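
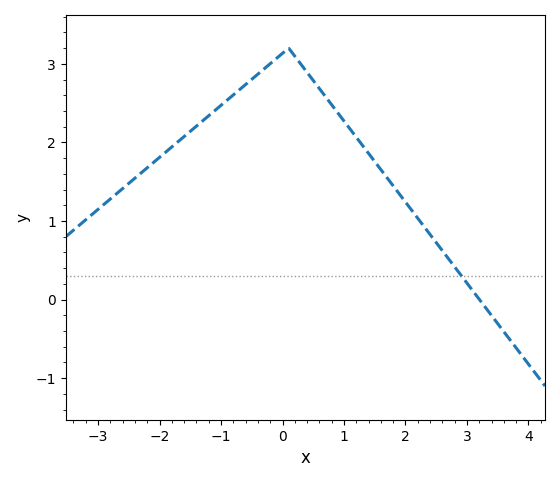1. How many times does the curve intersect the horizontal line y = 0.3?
1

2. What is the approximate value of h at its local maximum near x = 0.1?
3.2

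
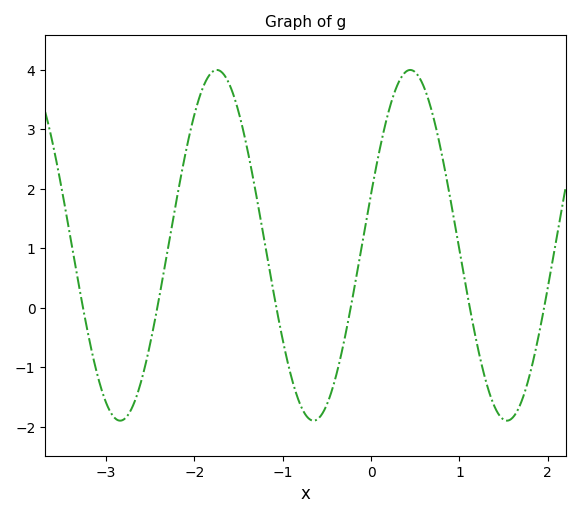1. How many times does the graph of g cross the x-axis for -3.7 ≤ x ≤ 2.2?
6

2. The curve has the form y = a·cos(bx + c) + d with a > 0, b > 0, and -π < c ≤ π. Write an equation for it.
y = 2.95cos(2.87x - 1.27) + 1.05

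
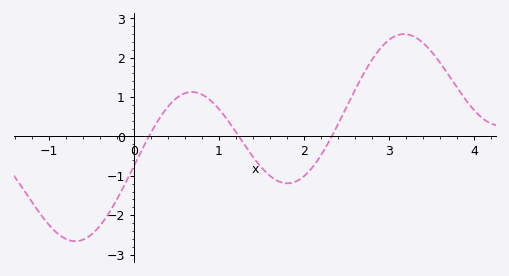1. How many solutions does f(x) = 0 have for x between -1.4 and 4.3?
3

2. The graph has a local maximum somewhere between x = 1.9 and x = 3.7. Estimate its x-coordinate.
3.2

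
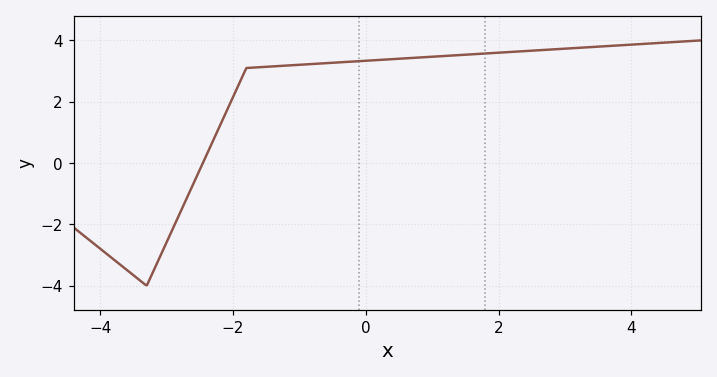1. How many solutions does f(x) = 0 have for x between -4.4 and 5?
1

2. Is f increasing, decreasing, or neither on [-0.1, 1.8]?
increasing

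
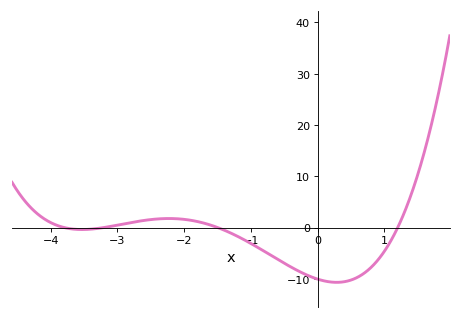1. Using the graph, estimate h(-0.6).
-6.2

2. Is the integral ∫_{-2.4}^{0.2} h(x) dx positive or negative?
negative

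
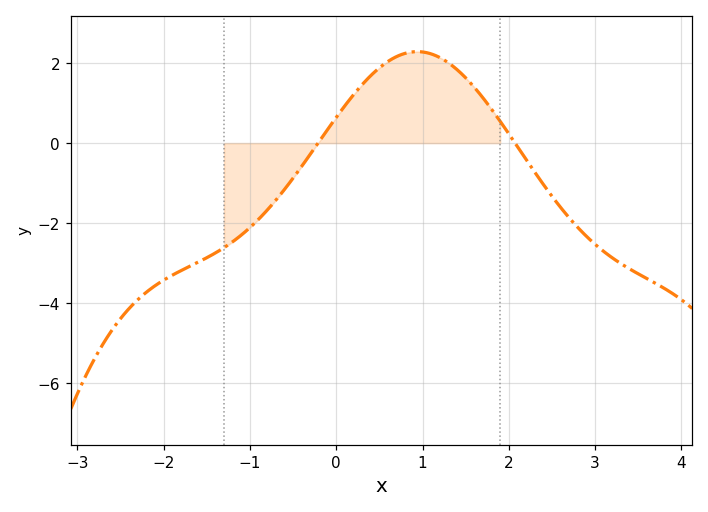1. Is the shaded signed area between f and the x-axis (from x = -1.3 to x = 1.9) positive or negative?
positive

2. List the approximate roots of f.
-0.2, 2.1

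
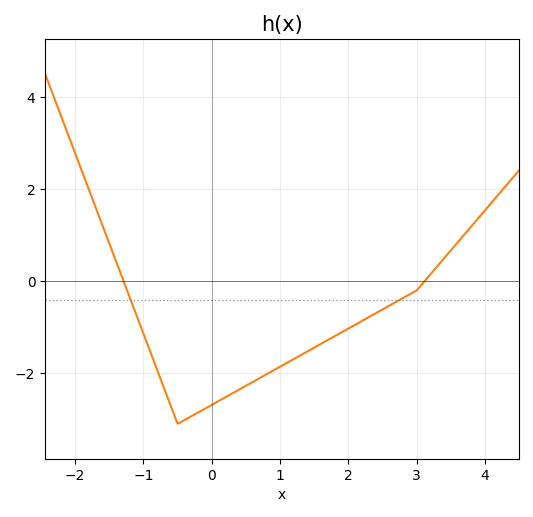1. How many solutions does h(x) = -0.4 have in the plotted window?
2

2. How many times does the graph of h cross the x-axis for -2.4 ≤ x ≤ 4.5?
2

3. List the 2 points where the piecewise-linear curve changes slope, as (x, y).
(-0.5, -3.1); (3, -0.2)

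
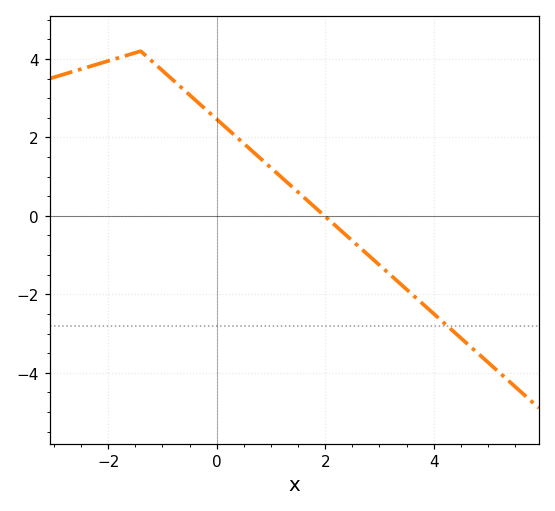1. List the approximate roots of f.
1.99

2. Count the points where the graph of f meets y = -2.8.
1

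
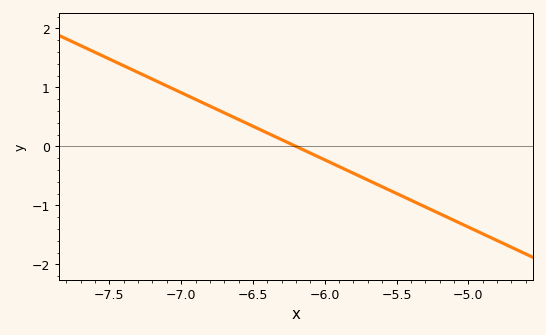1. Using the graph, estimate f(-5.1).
-1.25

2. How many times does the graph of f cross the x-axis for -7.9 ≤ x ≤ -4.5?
1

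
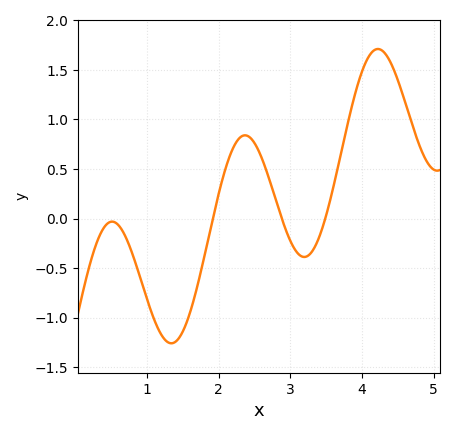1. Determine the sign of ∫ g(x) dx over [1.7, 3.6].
positive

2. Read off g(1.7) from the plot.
-0.7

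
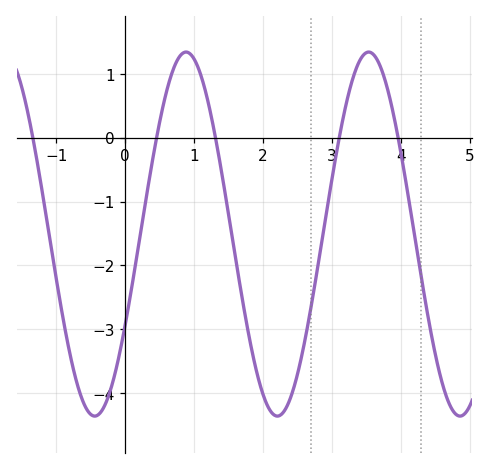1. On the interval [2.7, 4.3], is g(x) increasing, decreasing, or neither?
neither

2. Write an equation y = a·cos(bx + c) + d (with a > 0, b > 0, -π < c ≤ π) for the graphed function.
y = 2.85cos(2.4x - 2.1) - 1.51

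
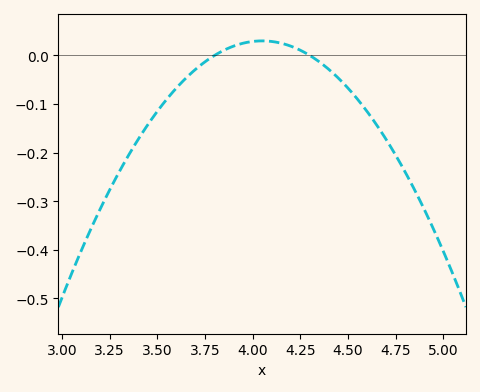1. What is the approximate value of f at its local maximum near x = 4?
0.03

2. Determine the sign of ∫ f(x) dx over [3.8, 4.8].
negative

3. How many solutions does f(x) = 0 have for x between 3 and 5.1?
2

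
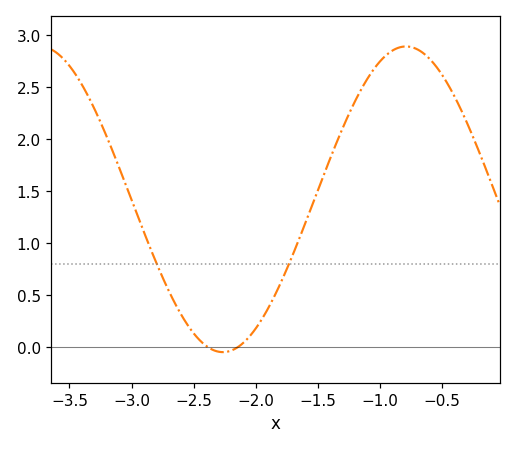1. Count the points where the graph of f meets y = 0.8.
2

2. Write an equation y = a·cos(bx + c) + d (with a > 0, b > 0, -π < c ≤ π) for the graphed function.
y = 1.47cos(2.13x + 1.68) + 1.42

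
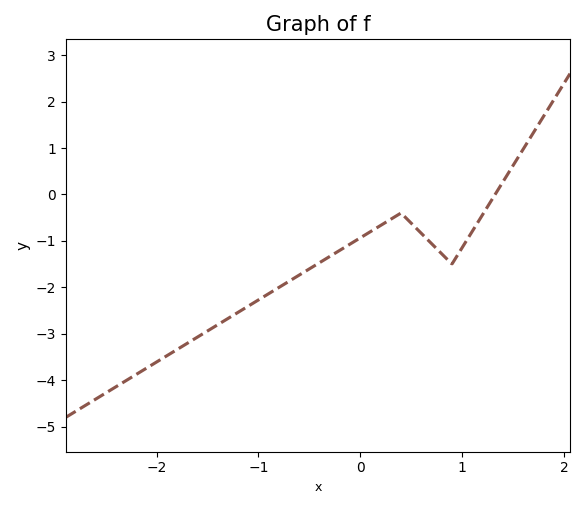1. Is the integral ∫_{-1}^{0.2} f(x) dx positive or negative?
negative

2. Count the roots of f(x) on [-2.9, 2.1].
1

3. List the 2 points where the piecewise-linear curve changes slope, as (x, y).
(0.4, -0.4); (0.9, -1.5)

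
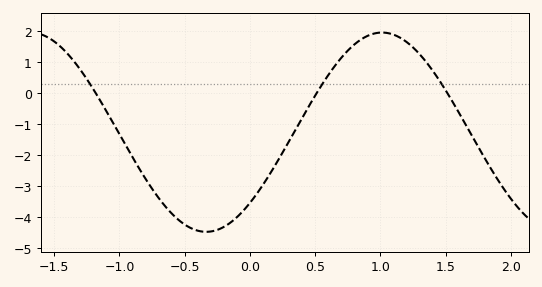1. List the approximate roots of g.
-1.2, 0.5, 1.5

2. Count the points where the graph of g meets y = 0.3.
3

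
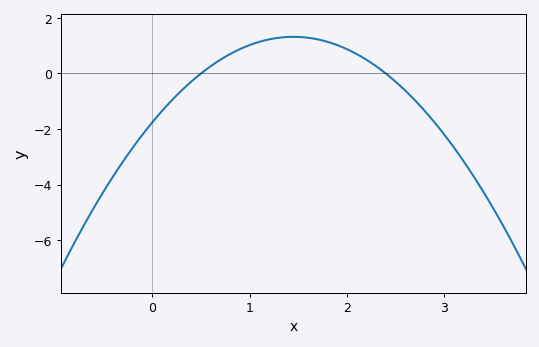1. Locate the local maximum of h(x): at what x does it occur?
1.45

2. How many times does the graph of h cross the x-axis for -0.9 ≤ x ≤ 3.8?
2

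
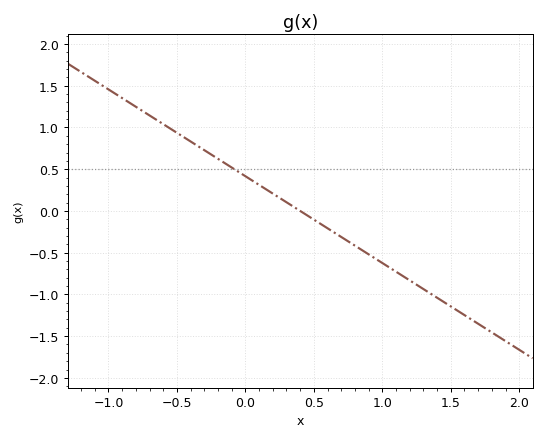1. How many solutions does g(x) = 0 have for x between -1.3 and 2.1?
1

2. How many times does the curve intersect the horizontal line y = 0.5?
1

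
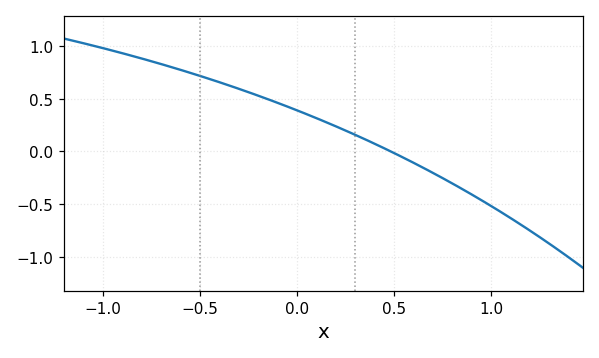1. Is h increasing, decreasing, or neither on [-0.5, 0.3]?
decreasing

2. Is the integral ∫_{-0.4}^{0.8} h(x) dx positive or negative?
positive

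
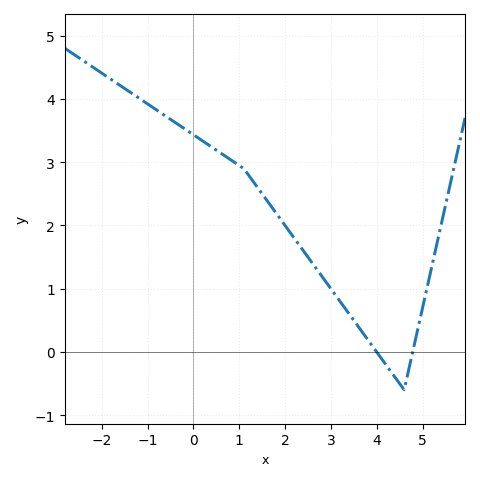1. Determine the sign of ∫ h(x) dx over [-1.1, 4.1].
positive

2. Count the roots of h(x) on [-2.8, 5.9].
2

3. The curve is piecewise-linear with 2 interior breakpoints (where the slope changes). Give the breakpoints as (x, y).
(1.1, 2.9); (4.6, -0.6)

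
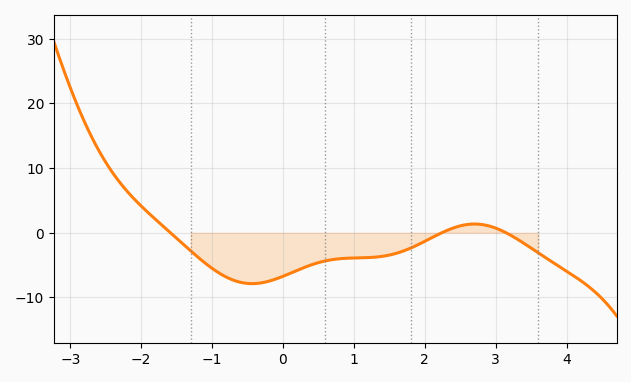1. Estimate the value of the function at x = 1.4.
-4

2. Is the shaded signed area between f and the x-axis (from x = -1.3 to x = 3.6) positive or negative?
negative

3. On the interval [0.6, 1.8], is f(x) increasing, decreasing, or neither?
increasing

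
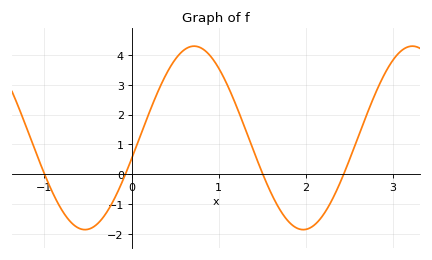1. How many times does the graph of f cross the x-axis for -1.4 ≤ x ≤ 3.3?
4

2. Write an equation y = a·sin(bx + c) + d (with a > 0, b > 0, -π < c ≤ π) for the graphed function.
y = 3.07sin(2.5x - 0.23) + 1.22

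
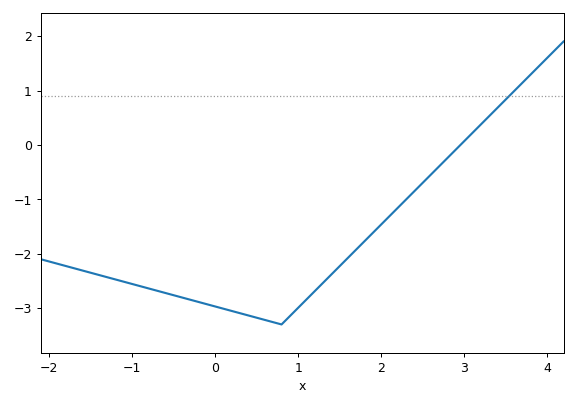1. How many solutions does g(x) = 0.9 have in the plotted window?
1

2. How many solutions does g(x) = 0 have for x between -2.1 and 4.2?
1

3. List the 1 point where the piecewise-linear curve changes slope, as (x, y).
(0.8, -3.3)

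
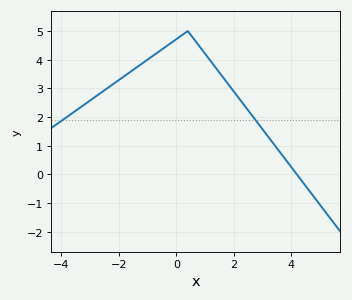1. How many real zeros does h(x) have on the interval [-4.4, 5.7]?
1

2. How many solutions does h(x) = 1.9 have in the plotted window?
2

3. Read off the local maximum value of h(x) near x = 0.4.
5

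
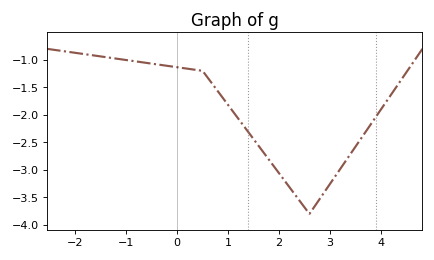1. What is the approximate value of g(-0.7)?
-1.05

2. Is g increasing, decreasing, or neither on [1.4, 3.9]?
neither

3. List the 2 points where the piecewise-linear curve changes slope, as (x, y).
(0.5, -1.2); (2.6, -3.8)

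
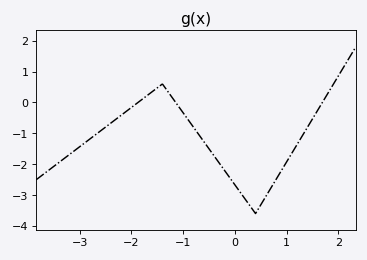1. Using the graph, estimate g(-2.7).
-1.1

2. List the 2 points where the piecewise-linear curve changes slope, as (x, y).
(-1.4, 0.6); (0.4, -3.6)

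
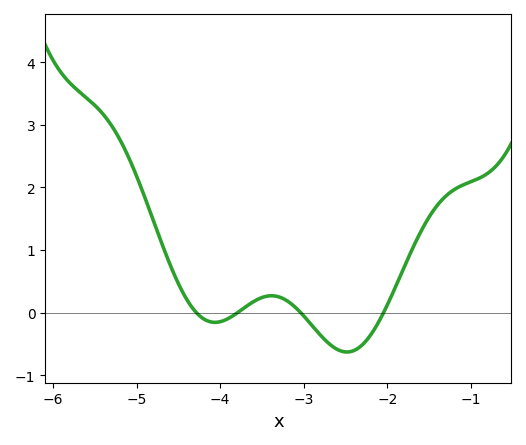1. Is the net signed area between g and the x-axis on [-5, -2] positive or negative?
positive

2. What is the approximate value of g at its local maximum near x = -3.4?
0.3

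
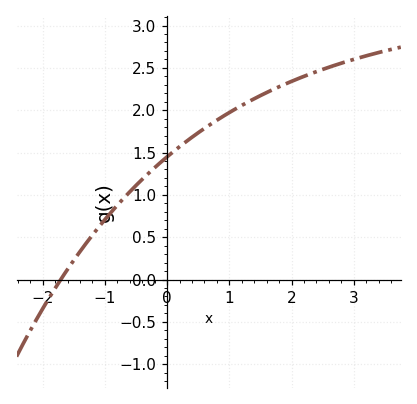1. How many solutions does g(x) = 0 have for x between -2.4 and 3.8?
1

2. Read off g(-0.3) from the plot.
1.25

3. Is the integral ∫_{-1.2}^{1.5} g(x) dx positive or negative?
positive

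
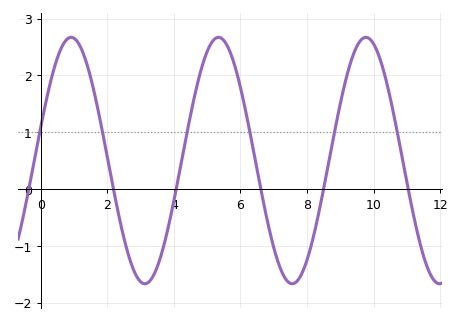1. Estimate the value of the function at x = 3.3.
-1.61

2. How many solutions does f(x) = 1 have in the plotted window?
6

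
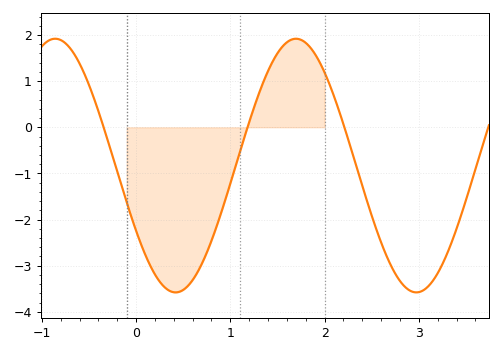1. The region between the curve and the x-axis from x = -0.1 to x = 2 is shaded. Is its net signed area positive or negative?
negative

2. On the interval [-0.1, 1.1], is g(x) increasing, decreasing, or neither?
neither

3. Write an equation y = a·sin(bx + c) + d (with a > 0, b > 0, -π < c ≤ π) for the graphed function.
y = 2.75sin(2.46x - 2.6) - 0.83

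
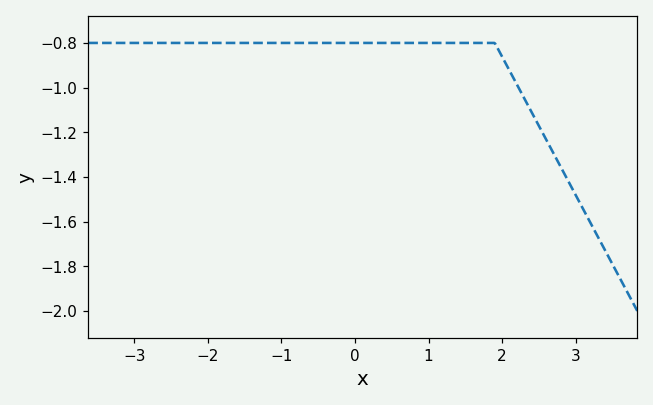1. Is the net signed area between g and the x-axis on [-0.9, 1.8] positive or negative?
negative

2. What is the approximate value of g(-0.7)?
-0.8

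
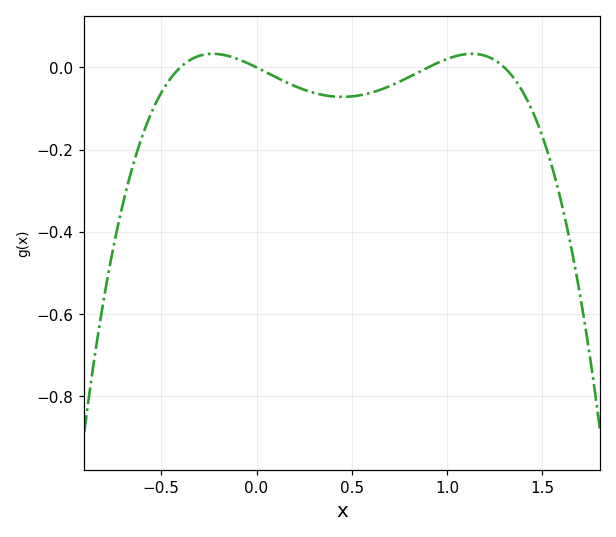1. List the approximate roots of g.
-0.4, 0, 0.9, 1.3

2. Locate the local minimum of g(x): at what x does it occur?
0.45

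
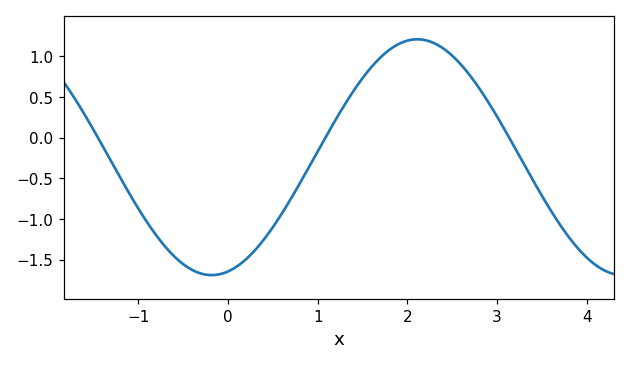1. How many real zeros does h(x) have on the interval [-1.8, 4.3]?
3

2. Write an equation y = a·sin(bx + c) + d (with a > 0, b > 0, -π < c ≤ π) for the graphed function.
y = 1.45sin(1.37x - 1.32) - 0.24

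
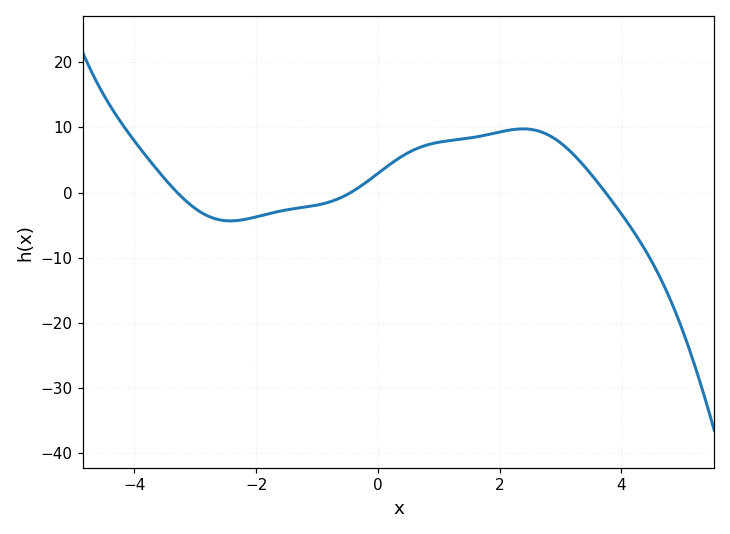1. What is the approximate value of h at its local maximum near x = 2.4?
9.76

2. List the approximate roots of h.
-3.3, -0.448, 3.74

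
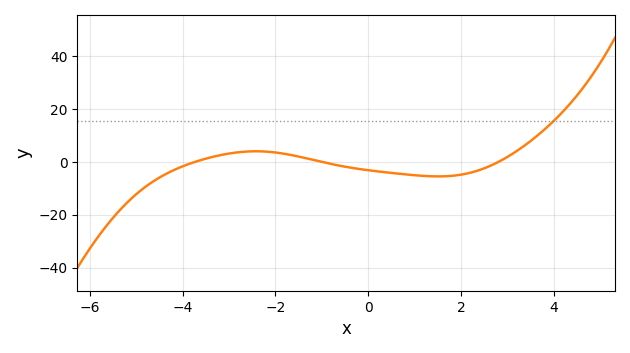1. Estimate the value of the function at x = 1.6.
-6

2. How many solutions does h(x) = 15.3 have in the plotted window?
1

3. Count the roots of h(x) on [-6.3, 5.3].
3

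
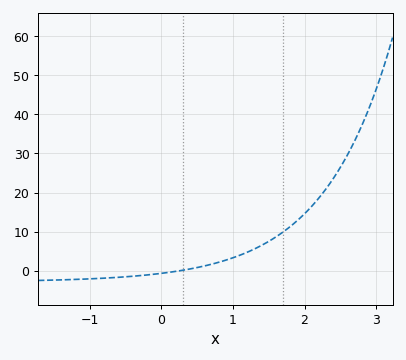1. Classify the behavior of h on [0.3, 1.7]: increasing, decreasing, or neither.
increasing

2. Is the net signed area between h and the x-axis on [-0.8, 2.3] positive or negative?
positive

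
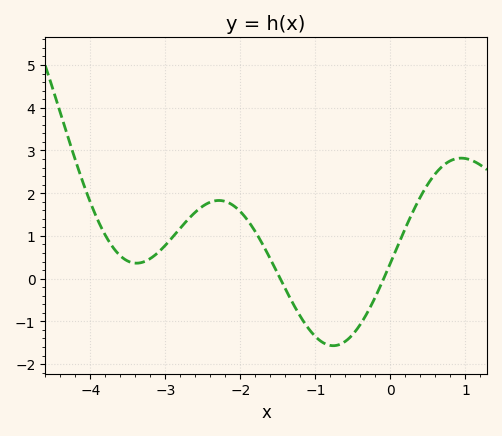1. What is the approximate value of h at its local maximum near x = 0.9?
2.82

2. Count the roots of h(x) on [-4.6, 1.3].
2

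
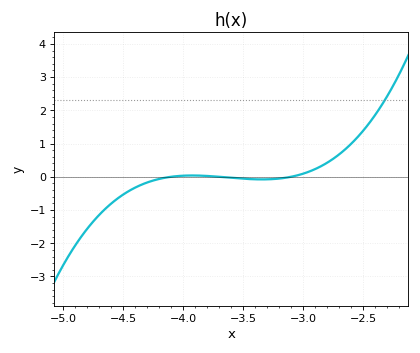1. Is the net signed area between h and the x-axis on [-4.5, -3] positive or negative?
negative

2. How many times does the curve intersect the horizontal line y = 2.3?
1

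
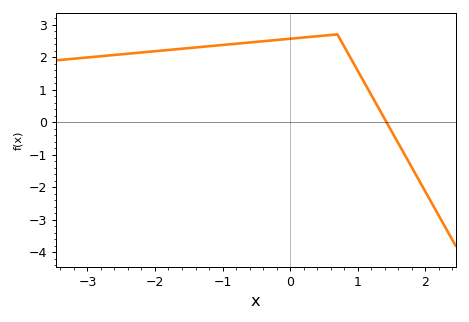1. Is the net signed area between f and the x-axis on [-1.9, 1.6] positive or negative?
positive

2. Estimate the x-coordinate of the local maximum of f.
0.7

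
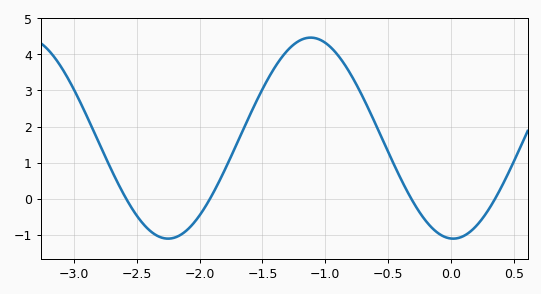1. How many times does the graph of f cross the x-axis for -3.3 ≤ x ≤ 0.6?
4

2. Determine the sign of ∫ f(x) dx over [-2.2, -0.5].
positive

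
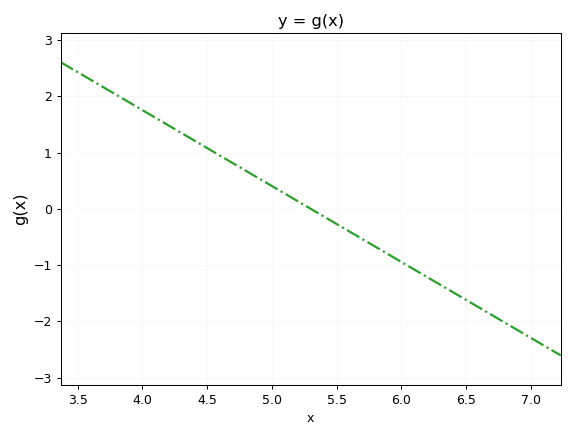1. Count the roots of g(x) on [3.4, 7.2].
1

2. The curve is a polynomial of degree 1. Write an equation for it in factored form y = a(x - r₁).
y = -1.35(x - 5.3)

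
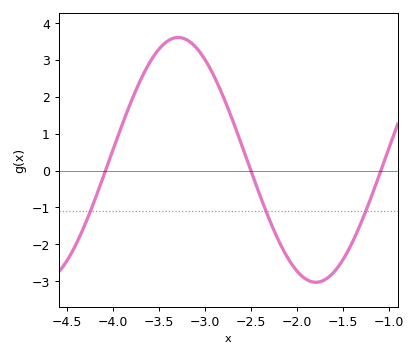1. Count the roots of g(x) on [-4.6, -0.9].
3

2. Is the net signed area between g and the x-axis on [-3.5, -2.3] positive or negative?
positive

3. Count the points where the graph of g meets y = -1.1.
3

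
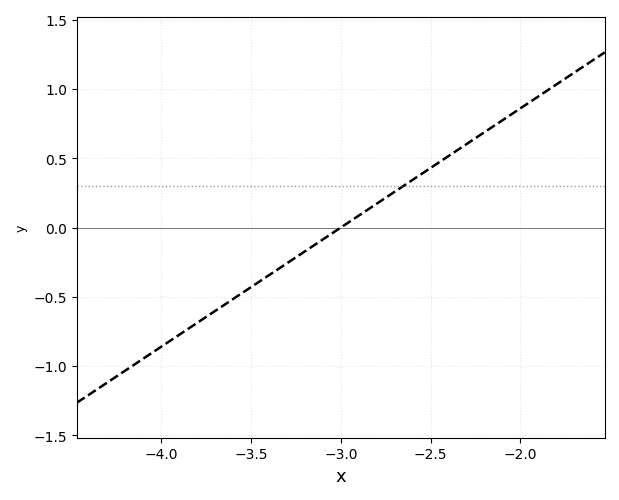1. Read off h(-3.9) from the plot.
-0.774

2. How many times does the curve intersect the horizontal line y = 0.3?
1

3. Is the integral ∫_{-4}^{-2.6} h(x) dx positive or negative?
negative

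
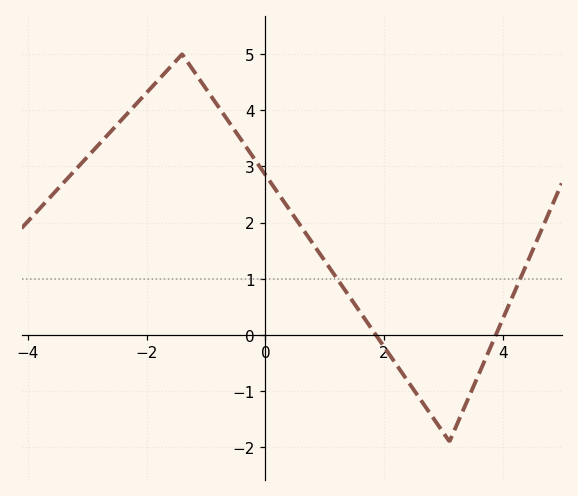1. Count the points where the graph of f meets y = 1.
2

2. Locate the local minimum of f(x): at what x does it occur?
3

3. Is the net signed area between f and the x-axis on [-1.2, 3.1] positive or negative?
positive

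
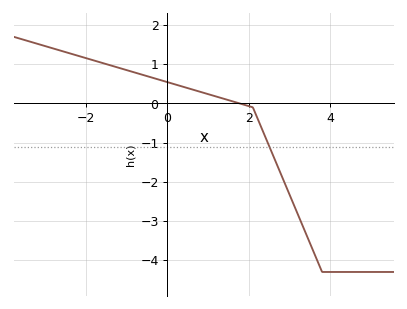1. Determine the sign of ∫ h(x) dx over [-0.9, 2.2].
positive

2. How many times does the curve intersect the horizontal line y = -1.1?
1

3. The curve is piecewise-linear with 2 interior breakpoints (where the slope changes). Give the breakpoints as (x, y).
(2.1, -0.1); (3.8, -4.3)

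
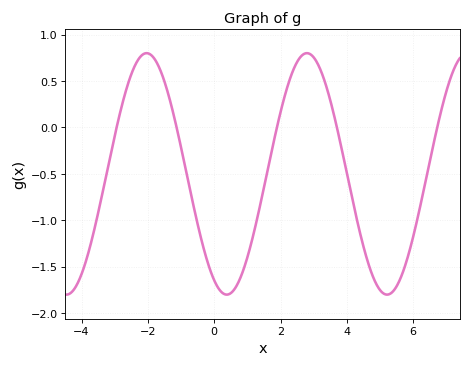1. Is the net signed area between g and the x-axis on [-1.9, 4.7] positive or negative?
negative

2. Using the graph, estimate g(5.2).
-1.8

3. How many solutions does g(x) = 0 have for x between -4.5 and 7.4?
5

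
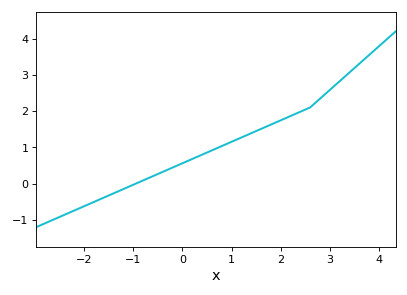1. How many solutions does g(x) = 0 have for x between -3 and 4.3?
1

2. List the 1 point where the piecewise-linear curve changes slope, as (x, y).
(2.6, 2.1)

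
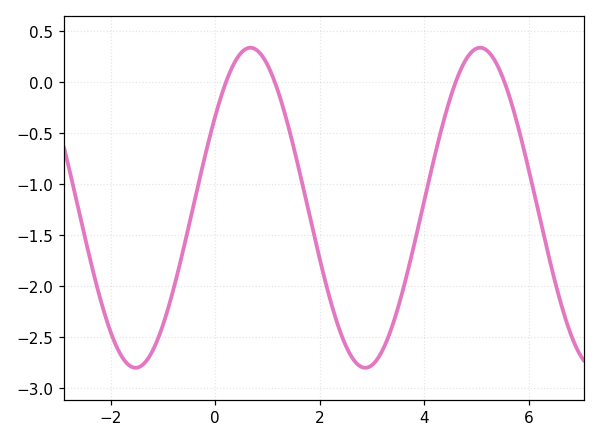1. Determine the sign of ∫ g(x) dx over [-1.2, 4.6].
negative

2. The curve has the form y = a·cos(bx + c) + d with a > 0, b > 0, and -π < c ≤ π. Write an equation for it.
y = 1.57cos(1.4x - 0.96) - 1.23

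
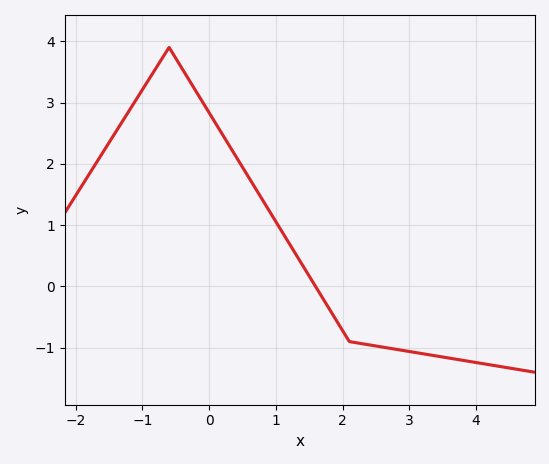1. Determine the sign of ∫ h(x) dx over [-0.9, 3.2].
positive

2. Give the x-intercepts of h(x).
1.59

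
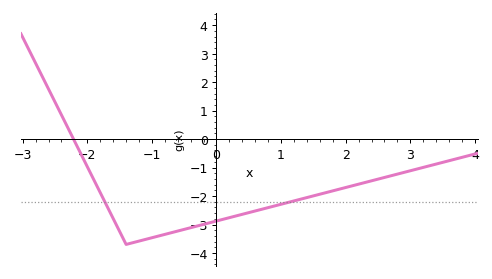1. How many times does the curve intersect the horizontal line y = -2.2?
2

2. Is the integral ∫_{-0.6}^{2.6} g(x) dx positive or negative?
negative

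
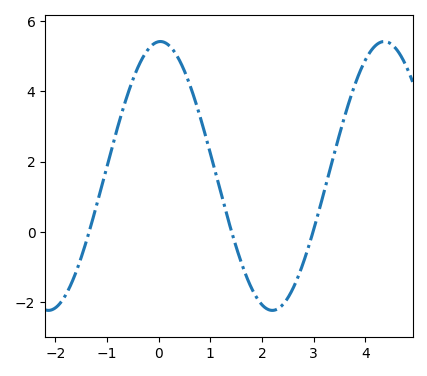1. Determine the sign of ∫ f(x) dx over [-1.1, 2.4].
positive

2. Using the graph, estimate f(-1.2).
0.756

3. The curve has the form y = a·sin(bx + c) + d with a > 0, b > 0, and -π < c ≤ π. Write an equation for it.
y = 3.82sin(1.45x + 1.52) + 1.59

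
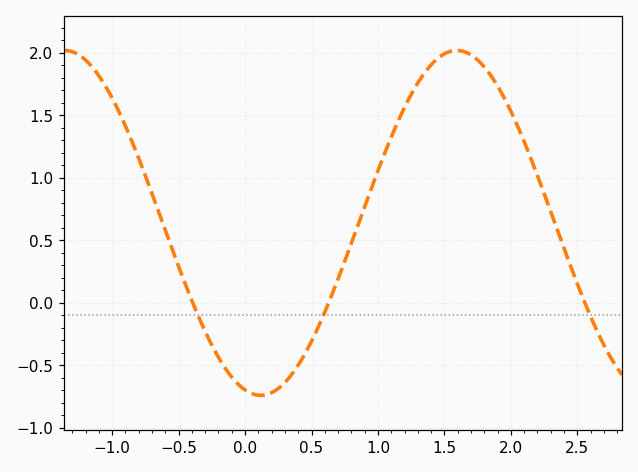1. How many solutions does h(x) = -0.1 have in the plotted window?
3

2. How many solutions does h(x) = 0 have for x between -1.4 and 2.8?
3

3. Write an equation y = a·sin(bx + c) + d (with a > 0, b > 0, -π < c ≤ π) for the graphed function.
y = 1.38sin(2.1x - 1.8) + 0.64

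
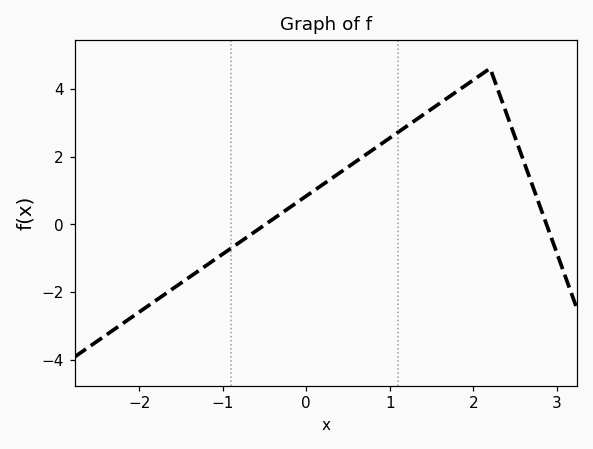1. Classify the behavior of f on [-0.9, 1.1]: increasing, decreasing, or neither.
increasing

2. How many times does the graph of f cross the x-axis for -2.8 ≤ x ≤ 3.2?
2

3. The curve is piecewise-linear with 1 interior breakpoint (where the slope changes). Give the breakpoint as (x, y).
(2.2, 4.6)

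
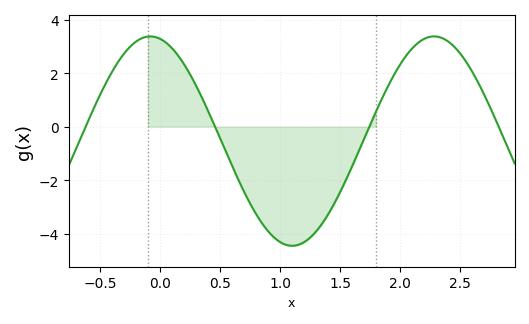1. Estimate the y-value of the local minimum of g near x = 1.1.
-4.45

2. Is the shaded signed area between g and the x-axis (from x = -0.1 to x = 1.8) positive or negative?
negative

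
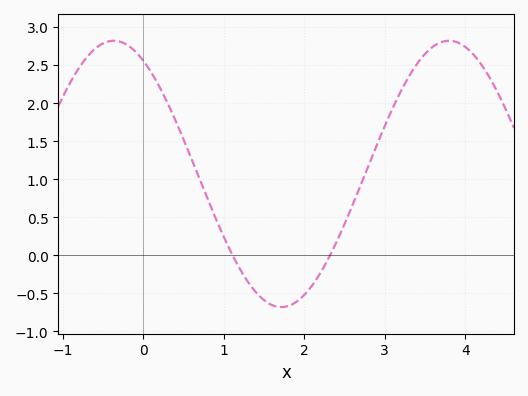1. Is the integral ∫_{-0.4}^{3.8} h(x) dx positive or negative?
positive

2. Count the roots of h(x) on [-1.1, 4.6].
2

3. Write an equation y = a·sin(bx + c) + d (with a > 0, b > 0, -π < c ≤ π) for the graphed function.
y = 1.75sin(1.5x + 2.1) + 1.07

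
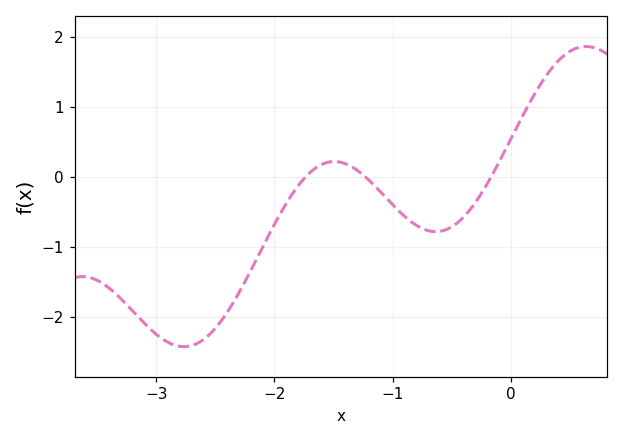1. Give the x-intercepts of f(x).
-1.74, -1.23, -0.167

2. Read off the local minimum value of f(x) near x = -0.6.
-0.78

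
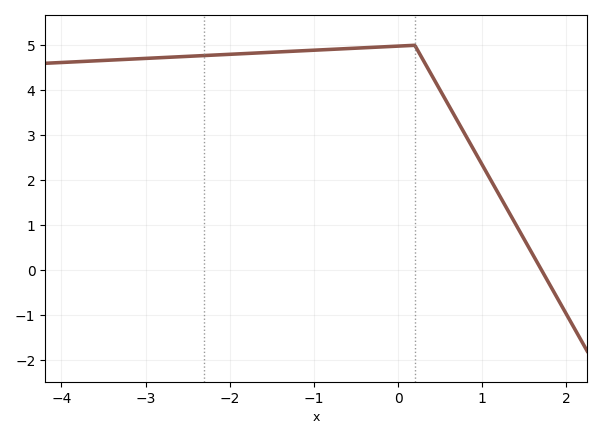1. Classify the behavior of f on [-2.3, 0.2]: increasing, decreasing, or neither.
increasing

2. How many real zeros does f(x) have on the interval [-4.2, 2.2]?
1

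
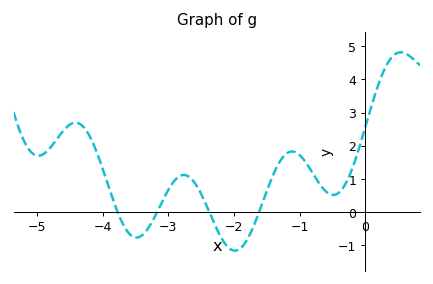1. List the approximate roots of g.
-3.8, -3.2, -2.4, -1.6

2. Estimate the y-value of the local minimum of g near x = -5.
1.7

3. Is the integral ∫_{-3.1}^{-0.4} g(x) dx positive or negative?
positive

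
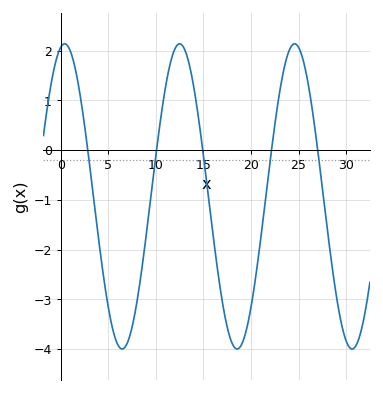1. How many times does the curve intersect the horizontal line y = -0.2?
5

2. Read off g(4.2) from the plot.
-2.1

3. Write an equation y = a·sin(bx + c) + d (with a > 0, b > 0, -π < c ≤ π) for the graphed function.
y = 3.07sin(0.52x + 1.35) - 0.93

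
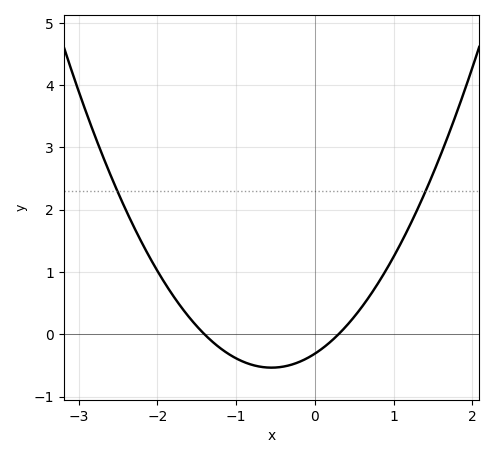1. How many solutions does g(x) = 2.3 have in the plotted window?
2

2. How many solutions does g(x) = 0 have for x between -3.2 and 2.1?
2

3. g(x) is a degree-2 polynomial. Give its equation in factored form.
y = 0.74(x + 1.4)(x - 0.3)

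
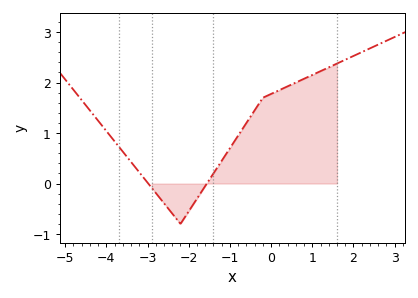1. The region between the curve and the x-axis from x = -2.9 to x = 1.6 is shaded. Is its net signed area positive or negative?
positive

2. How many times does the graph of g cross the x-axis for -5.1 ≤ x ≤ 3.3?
2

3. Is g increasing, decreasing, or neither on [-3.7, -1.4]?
neither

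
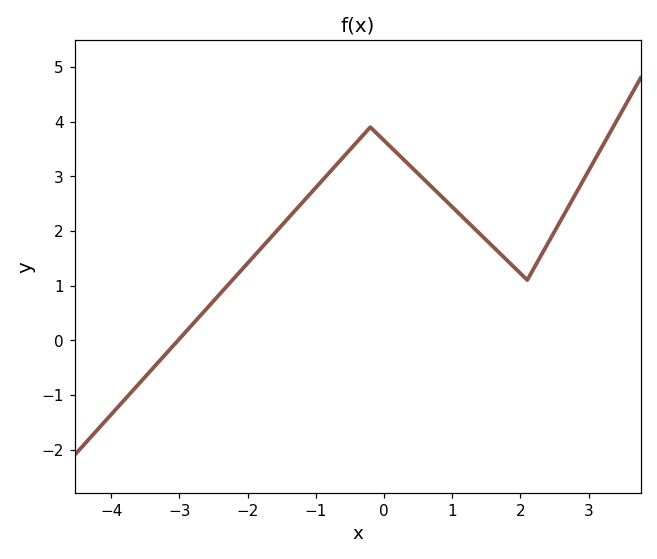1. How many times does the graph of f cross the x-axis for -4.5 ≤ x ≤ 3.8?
1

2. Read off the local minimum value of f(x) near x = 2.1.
1.1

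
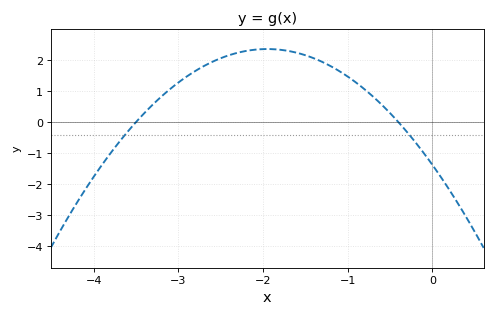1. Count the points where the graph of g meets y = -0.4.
2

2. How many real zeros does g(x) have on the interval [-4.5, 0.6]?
2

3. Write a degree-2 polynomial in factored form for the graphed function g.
y = -0.98(x + 3.5)(x + 0.4)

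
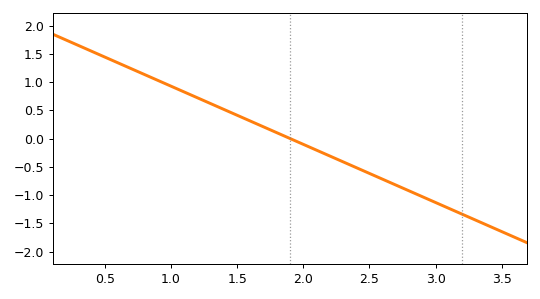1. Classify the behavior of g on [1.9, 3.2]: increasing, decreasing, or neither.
decreasing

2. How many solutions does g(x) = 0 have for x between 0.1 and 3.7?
1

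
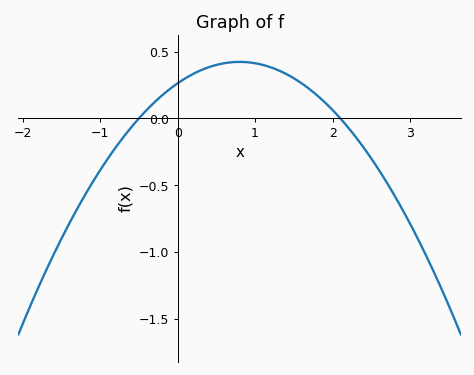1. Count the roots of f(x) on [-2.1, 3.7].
2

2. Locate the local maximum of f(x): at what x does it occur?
0.8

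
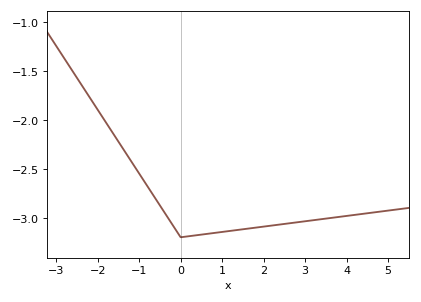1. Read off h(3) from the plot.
-3.05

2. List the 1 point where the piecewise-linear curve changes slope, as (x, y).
(0, -3.2)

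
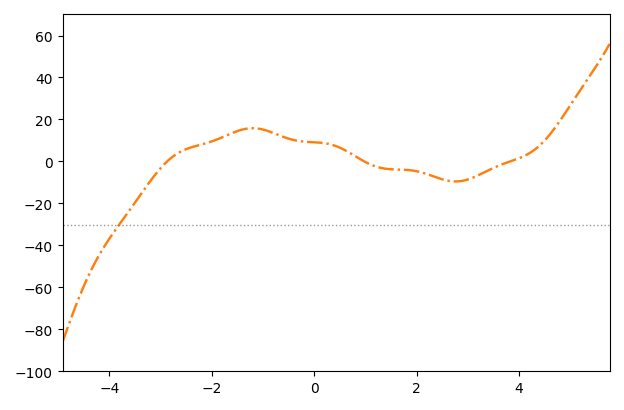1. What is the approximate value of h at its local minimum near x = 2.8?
-10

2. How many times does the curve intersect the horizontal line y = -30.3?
1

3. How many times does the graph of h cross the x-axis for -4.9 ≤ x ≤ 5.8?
3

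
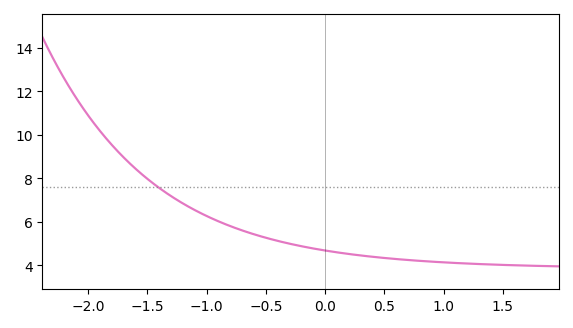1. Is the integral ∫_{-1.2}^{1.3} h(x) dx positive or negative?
positive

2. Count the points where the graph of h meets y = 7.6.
1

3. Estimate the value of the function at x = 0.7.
4.2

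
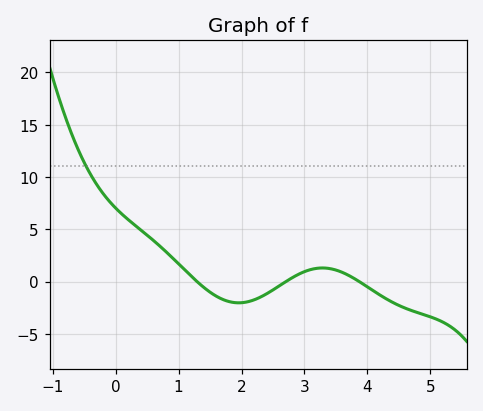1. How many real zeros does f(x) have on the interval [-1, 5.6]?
3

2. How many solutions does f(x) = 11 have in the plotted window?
1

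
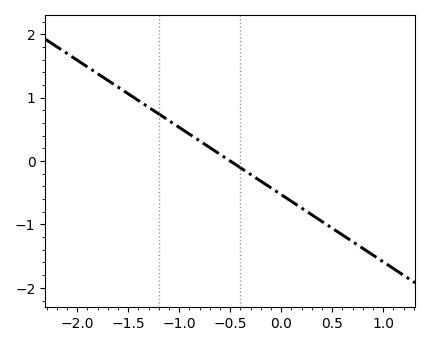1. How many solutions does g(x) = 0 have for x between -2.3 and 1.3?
1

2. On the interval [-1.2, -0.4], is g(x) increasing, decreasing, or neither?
decreasing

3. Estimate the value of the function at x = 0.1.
-0.6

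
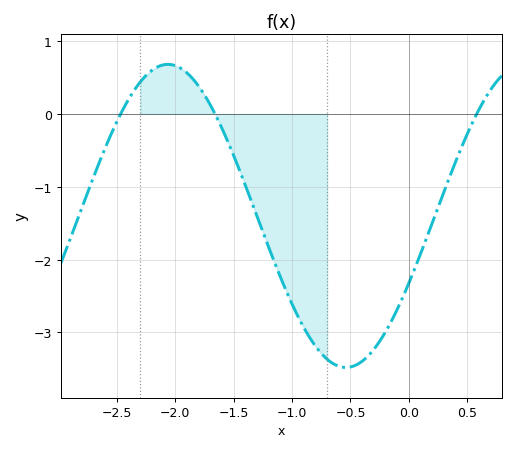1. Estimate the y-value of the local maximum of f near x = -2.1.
0.68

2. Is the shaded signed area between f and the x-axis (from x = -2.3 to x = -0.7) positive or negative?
negative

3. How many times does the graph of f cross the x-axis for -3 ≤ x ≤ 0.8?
3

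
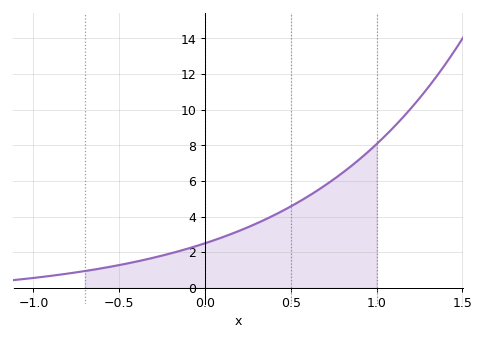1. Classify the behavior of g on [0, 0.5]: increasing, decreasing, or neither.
increasing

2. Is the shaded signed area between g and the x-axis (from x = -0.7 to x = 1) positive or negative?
positive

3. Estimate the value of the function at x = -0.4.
1.4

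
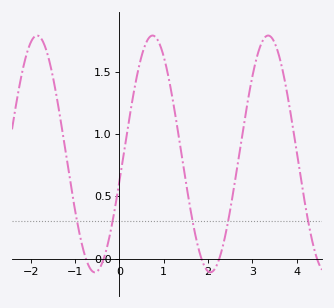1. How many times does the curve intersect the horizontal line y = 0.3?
5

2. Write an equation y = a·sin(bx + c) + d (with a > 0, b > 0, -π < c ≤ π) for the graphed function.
y = 0.95sin(2.4x - 0.23) + 0.84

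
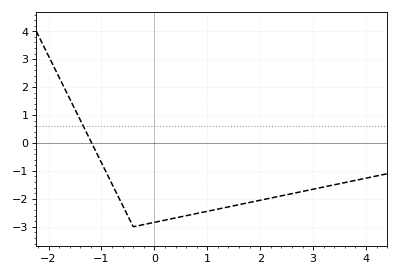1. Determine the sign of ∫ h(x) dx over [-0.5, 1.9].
negative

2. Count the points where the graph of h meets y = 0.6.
1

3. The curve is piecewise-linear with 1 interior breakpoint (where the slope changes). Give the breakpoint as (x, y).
(-0.4, -3)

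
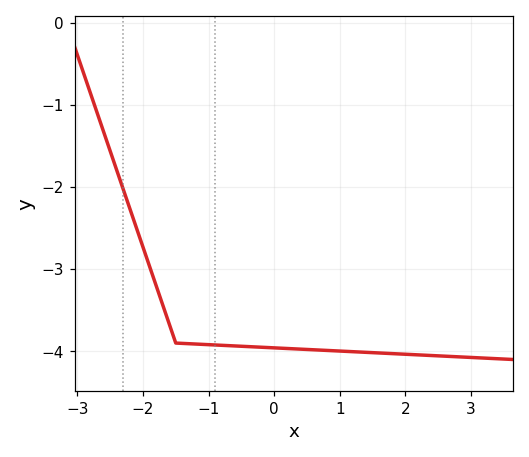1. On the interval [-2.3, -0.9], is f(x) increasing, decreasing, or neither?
decreasing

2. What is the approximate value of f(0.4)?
-4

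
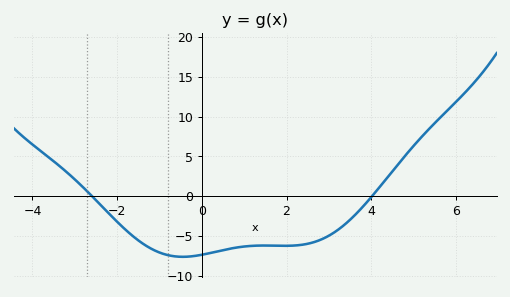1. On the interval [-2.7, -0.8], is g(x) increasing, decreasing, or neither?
decreasing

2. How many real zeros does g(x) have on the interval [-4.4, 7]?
2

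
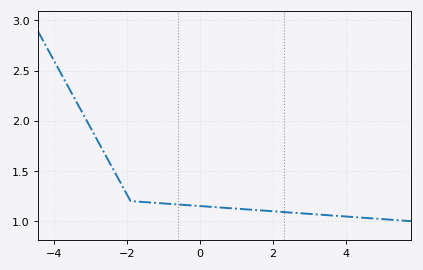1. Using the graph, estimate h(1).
1.1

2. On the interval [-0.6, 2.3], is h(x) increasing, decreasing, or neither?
decreasing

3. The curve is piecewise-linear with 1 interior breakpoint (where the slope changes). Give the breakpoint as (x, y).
(-1.9, 1.2)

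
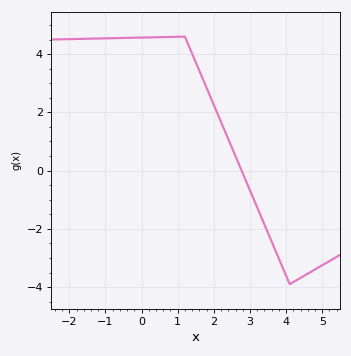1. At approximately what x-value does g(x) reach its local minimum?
4.2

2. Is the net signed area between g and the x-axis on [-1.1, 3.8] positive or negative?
positive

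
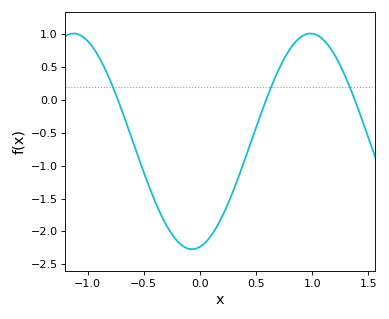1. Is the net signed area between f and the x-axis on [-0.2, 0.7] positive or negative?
negative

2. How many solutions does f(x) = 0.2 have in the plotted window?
3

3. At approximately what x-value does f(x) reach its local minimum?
-0.071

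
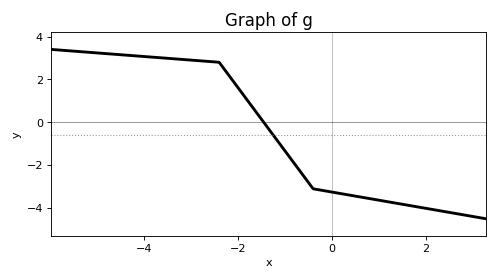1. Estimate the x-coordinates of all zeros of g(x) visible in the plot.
-1.45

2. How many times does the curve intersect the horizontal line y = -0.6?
1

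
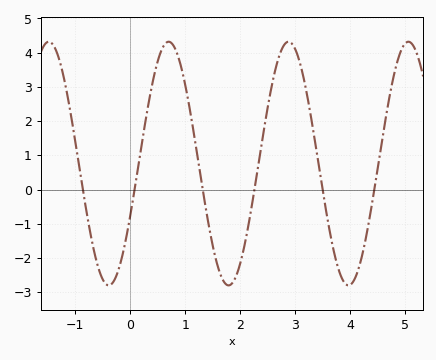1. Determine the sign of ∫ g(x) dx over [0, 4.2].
positive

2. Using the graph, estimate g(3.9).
-2.73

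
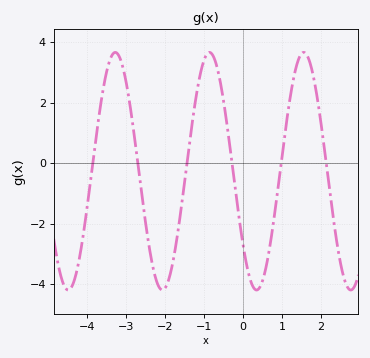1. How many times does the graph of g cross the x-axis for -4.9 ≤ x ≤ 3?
6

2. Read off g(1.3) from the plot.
2.81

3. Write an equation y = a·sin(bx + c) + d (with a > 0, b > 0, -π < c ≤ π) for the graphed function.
y = 3.93sin(2.6x - 2.48) - 0.26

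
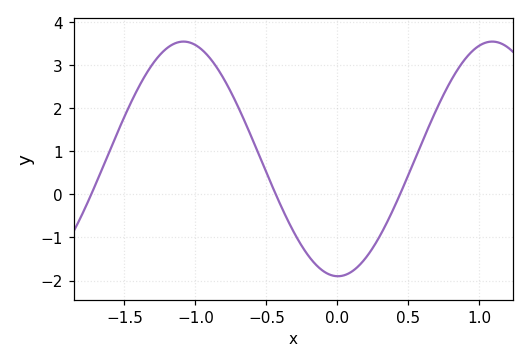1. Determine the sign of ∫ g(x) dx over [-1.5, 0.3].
positive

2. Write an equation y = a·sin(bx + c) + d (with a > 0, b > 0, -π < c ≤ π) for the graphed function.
y = 2.72sin(2.89x - 1.58) + 0.82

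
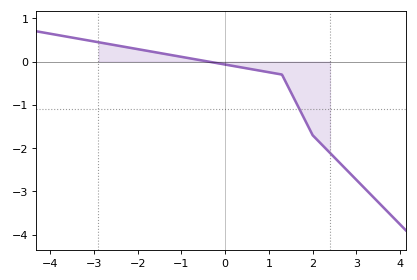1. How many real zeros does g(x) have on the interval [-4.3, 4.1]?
1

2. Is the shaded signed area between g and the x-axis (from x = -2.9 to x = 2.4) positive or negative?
negative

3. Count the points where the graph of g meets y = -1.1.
1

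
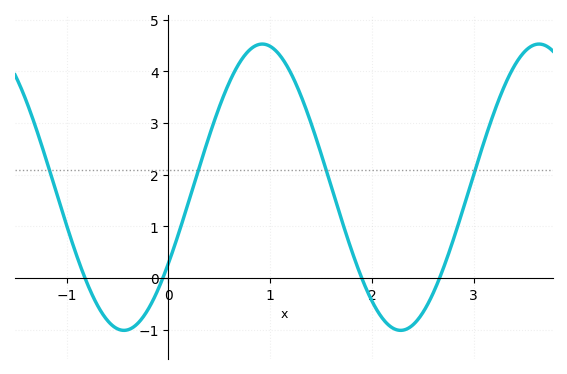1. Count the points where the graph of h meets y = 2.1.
4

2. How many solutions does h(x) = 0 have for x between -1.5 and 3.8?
4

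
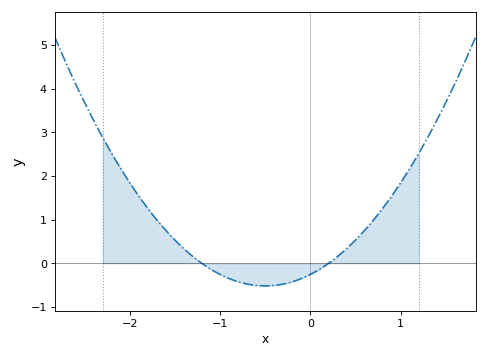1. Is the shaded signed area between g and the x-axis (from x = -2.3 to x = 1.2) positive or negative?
positive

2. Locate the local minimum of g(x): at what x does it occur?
-0.5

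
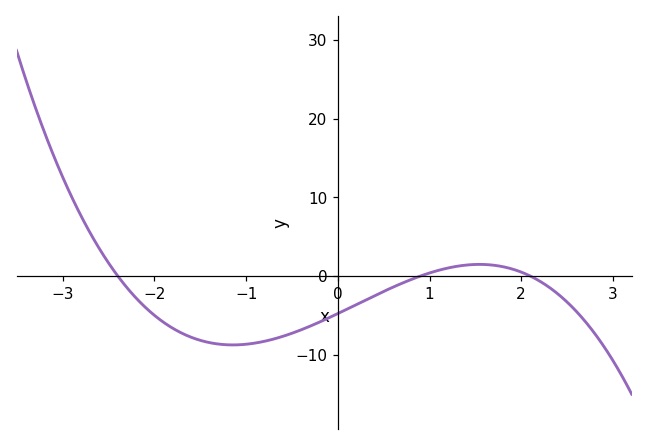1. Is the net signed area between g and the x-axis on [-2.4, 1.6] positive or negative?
negative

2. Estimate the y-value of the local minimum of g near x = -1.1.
-9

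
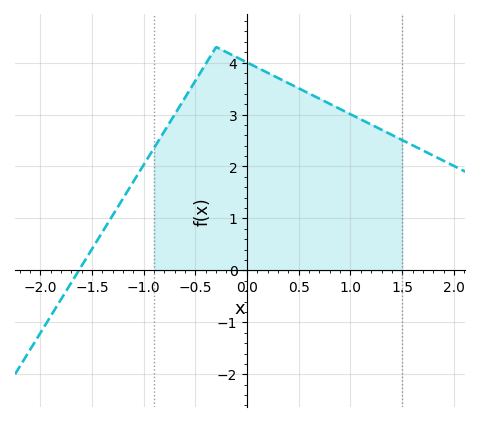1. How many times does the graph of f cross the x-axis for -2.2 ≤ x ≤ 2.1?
1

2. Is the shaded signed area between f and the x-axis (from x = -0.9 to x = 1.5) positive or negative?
positive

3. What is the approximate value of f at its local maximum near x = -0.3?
4.3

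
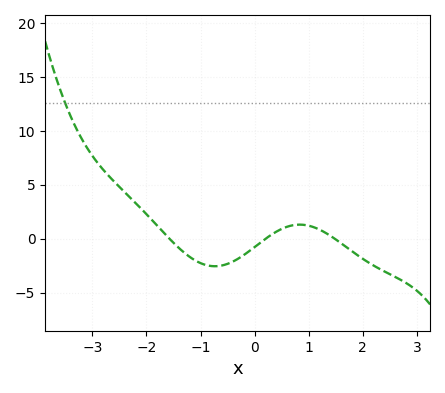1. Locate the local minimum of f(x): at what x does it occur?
-0.735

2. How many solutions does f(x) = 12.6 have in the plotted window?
1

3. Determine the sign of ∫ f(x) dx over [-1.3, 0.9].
negative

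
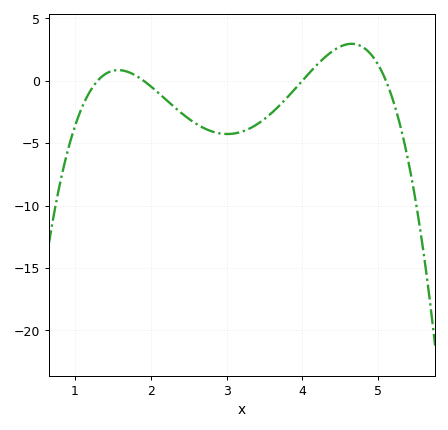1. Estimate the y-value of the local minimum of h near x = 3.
-4.28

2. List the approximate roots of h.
1.3, 1.9, 4, 5.1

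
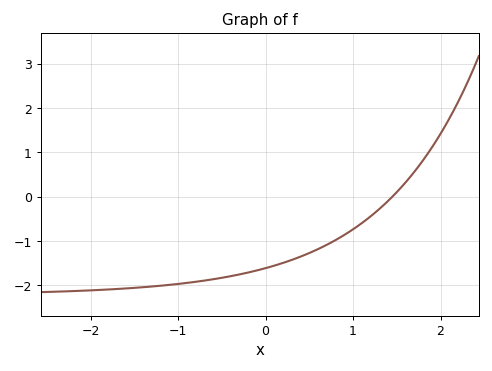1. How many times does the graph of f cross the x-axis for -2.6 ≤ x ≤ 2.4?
1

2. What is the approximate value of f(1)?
-0.7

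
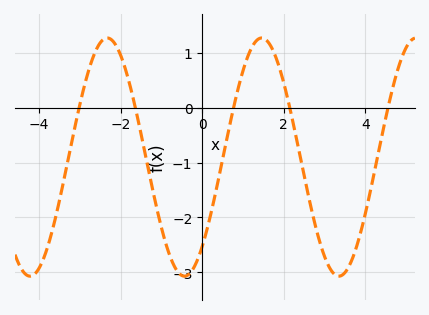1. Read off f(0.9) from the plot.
0.4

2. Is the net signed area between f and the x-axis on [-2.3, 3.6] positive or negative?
negative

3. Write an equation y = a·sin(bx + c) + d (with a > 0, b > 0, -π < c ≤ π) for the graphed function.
y = 2.17sin(1.7x - 0.85) - 0.9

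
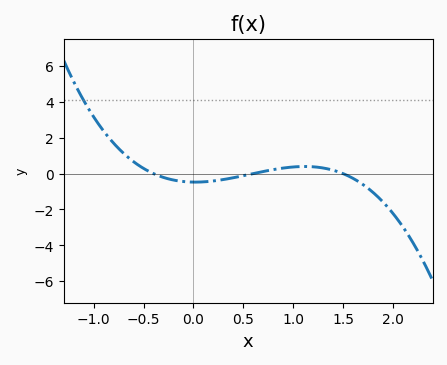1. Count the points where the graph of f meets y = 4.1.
1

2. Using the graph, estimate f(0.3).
-0.333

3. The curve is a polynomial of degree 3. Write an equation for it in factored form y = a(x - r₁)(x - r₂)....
y = -1.32(x + 0.4)(x - 0.6)(x - 1.5)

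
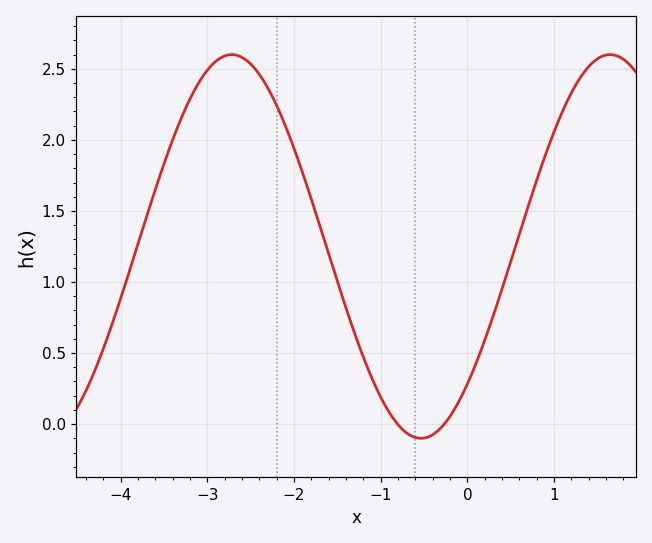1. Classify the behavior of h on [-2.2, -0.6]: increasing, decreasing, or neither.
decreasing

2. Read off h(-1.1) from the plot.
0.3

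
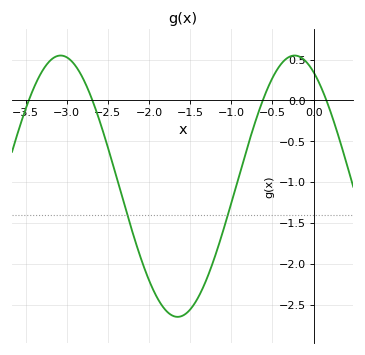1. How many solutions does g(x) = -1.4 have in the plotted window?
2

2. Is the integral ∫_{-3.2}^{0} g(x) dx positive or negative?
negative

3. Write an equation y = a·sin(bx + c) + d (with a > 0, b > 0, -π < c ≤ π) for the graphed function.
y = 1.6sin(2.2x + 2.1) - 1.05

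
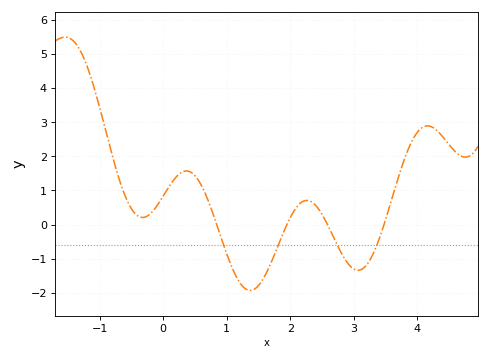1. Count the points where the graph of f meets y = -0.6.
4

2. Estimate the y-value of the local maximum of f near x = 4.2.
2.9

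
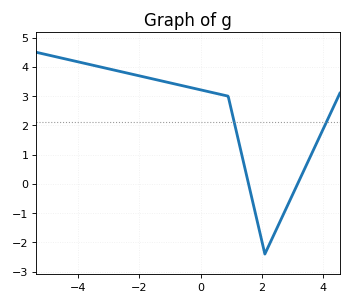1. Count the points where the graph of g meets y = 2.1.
2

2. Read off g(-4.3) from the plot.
4.24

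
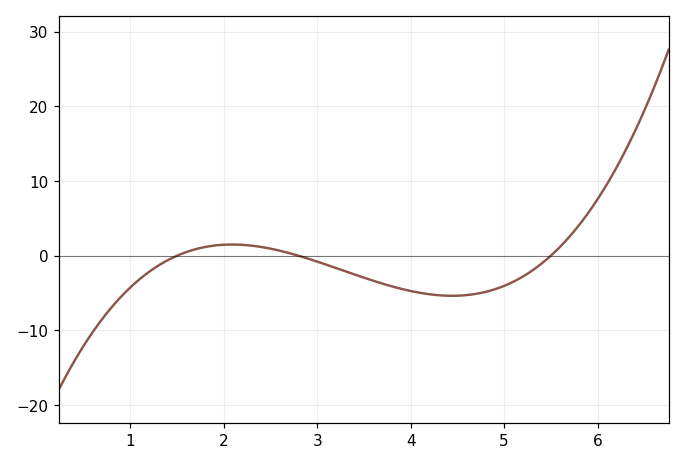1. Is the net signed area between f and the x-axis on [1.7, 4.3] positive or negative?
negative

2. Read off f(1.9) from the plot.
1.36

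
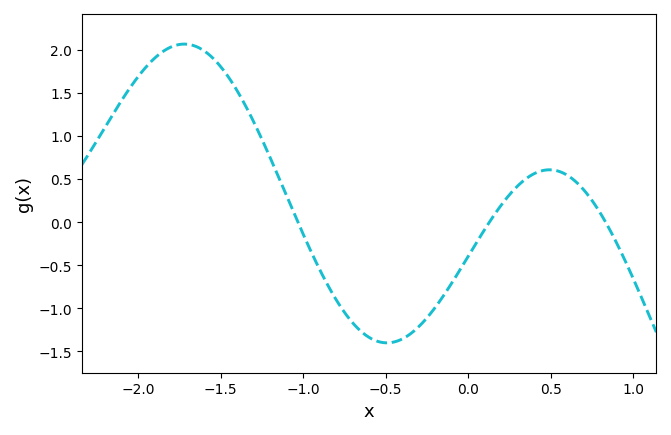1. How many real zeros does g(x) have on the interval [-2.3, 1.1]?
3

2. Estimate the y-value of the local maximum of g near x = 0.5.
0.6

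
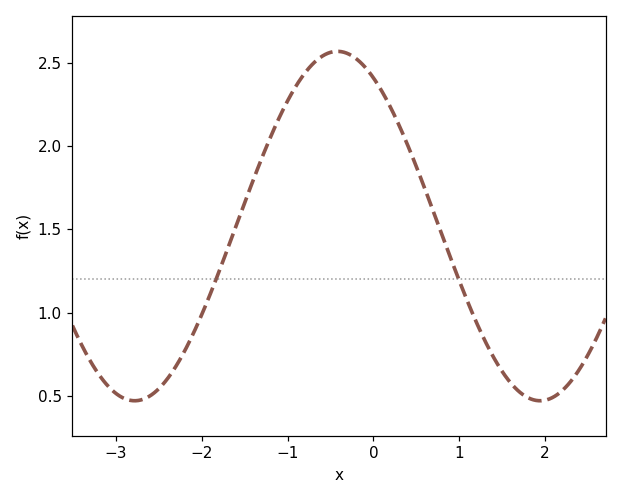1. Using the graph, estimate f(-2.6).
0.501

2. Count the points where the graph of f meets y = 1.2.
2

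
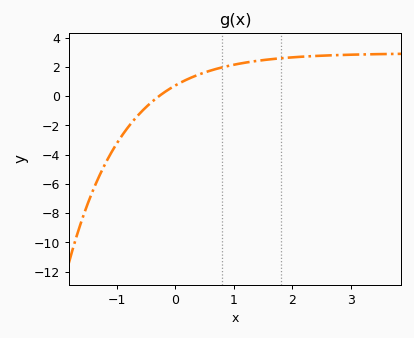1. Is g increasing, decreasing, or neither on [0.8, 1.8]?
increasing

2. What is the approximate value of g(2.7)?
2.8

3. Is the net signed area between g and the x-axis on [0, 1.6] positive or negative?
positive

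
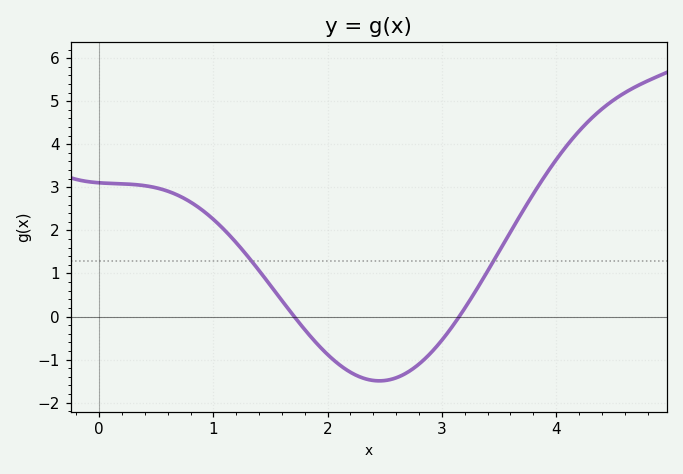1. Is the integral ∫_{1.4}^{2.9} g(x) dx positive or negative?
negative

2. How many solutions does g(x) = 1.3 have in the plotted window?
2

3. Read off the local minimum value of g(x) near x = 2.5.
-1.5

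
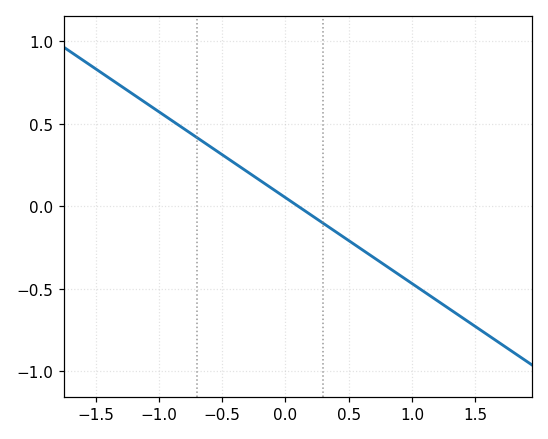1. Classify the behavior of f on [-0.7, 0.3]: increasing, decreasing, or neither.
decreasing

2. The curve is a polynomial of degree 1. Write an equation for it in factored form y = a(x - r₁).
y = -0.52(x - 0.1)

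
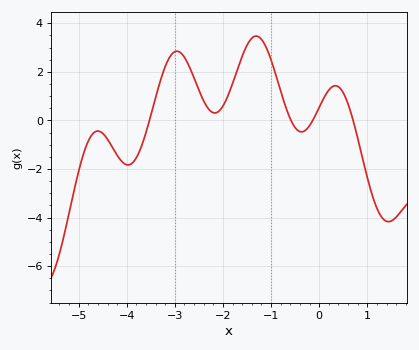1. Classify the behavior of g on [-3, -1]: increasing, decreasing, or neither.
neither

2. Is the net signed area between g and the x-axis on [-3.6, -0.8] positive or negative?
positive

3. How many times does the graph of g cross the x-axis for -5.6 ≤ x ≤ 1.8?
4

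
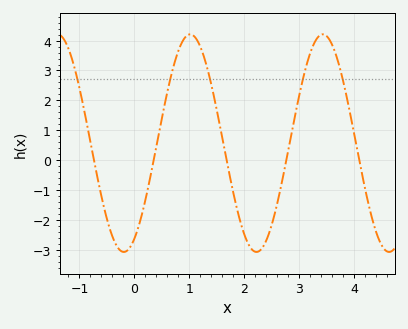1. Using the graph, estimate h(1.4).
2.54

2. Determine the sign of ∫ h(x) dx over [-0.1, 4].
positive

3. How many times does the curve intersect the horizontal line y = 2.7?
5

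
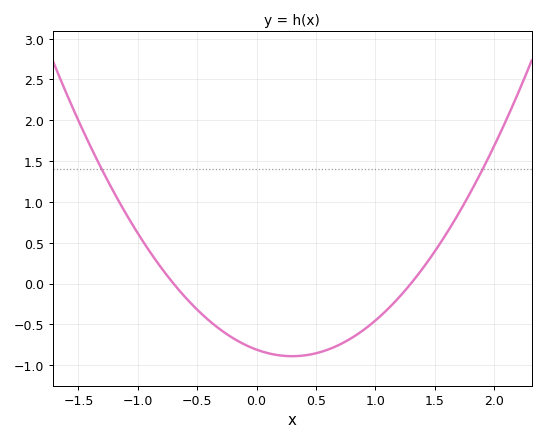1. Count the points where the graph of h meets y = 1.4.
2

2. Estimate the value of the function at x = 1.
-0.45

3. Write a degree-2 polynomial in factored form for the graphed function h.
y = 0.89(x + 0.7)(x - 1.3)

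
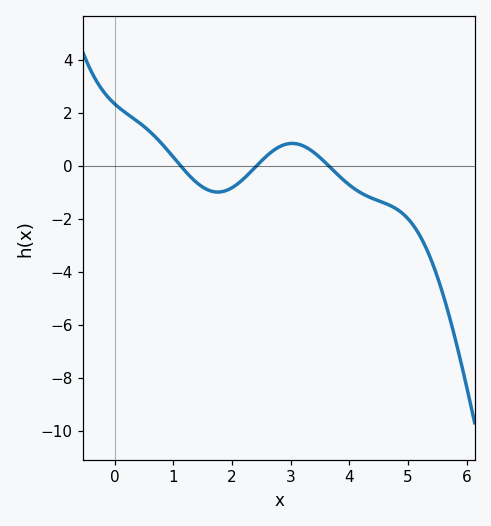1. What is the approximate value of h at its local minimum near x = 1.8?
-1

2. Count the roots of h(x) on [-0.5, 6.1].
3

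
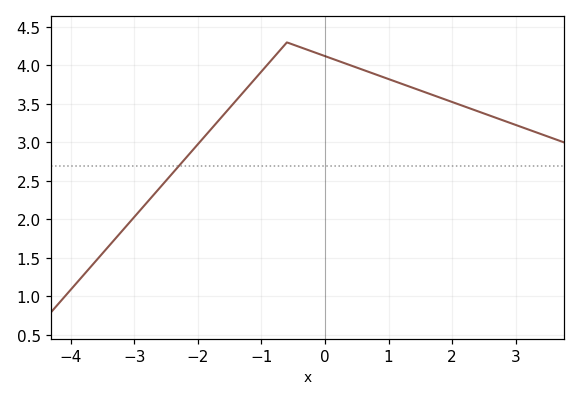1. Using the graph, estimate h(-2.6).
2.4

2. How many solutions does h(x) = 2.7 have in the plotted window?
1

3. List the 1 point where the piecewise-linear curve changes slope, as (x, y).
(-0.6, 4.3)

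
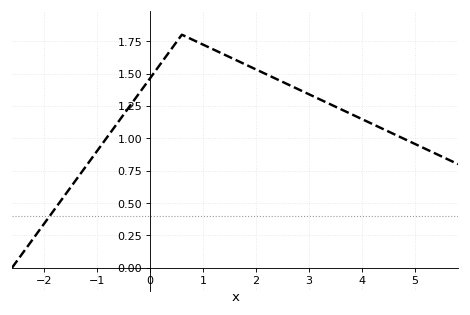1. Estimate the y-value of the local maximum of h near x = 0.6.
1.8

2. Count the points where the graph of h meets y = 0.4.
1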